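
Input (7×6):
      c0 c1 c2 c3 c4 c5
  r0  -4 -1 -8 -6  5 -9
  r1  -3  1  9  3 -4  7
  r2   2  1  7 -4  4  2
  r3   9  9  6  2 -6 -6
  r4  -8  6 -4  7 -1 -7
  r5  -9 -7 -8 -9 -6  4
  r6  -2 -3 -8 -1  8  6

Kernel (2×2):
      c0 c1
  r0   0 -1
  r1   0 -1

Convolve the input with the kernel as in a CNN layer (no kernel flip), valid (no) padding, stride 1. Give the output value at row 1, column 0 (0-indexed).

The receptive field on the input at this output position is [-3 1 / 2 1]. Elementwise product with the kernel and sum: 1·-1 + 1·-1.

-2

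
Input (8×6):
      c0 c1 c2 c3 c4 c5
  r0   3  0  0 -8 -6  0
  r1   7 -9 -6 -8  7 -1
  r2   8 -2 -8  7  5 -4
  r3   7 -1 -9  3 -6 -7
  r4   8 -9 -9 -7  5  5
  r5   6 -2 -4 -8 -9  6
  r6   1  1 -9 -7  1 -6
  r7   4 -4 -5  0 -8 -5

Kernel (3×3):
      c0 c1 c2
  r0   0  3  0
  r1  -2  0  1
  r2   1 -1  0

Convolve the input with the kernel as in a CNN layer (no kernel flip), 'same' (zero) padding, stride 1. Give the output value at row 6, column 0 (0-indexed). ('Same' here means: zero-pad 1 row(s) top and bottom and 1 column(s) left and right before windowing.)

15

The receptive field on the zero-padded input at this output position is [0 6 -2 / 0 1 1 / 0 4 -4]. Elementwise product with the kernel and sum: 6·3 + 0·-2 + 1·1 + 0·1 + 4·-1.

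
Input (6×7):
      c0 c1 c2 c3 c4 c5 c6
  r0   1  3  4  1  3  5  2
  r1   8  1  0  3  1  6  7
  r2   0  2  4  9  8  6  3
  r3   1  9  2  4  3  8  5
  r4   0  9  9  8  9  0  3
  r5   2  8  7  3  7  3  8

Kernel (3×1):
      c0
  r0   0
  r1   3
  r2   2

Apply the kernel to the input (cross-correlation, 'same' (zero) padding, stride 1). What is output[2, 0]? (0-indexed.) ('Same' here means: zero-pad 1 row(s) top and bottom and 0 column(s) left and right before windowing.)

2

The receptive field on the zero-padded input at this output position is [8 / 0 / 1]. Elementwise product with the kernel and sum: 0·3 + 1·2.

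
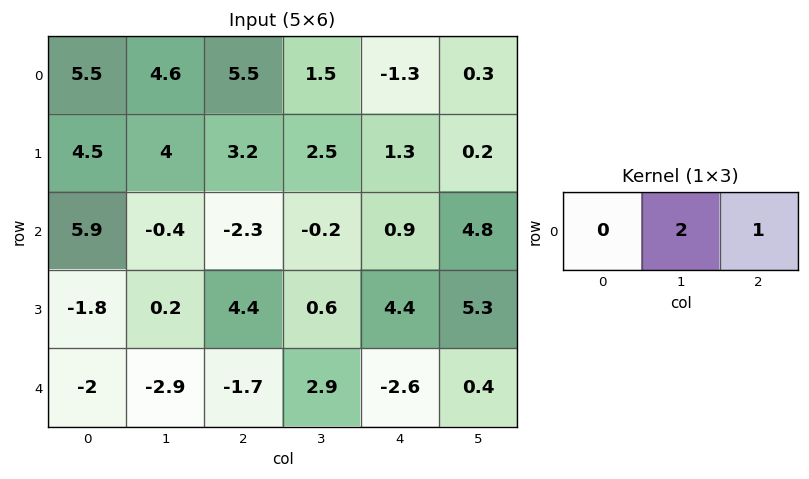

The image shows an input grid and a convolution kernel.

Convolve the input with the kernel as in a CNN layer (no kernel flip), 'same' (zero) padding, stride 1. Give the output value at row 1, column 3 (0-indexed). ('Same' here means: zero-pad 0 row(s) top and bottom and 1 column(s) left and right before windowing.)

6.3

The receptive field on the zero-padded input at this output position is [3.2 2.5 1.3]. Elementwise product with the kernel and sum: 2.5·2 + 1.3·1.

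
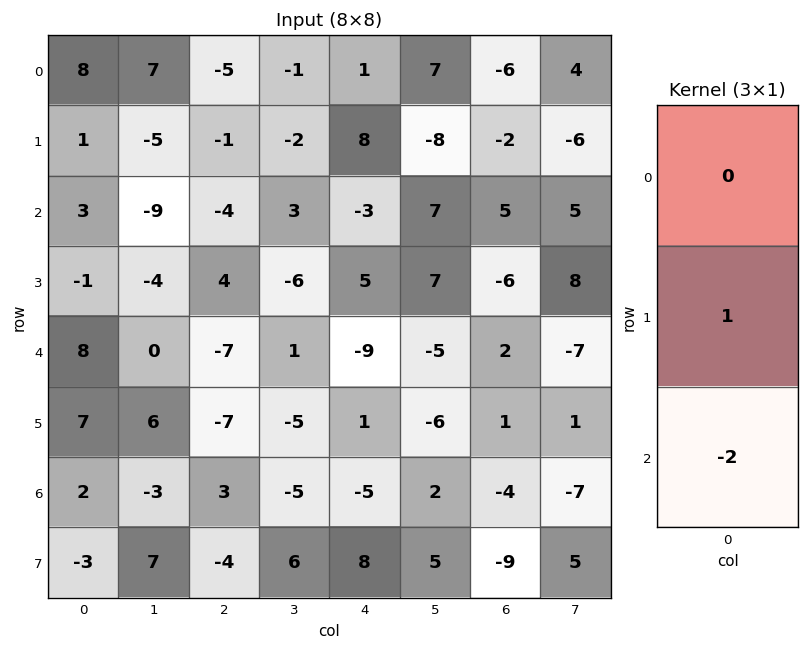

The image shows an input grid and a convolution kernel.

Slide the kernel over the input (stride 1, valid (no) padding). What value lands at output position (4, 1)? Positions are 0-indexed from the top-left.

The receptive field on the input at this output position is [0 / 6 / -3]. Elementwise product with the kernel and sum: 6·1 + -3·-2.

12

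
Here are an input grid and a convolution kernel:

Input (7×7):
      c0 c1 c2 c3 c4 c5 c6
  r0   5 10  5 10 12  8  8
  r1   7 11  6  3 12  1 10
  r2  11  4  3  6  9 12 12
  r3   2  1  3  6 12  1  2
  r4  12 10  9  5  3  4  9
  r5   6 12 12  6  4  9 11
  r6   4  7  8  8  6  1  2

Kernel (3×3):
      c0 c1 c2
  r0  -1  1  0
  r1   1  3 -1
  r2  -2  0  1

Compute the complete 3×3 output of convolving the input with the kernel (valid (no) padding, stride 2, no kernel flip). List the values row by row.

Output[0,0]: The receptive field on the input at this output position is [5 10 5 / 7 11 6 / 11 4 3]. Elementwise product with the kernel and sum: 5·-1 + 10·1 + 7·1 + 11·3 + 6·-1 + 11·-2 + 3·1.
Output[0,1]: The receptive field on the input at this output position is [5 10 12 / 6 3 12 / 3 6 9]. Elementwise product with the kernel and sum: 5·-1 + 10·1 + 6·1 + 3·3 + 12·-1 + 3·-2 + 9·1.

20 11 -5
-20 -3 19
28 12 11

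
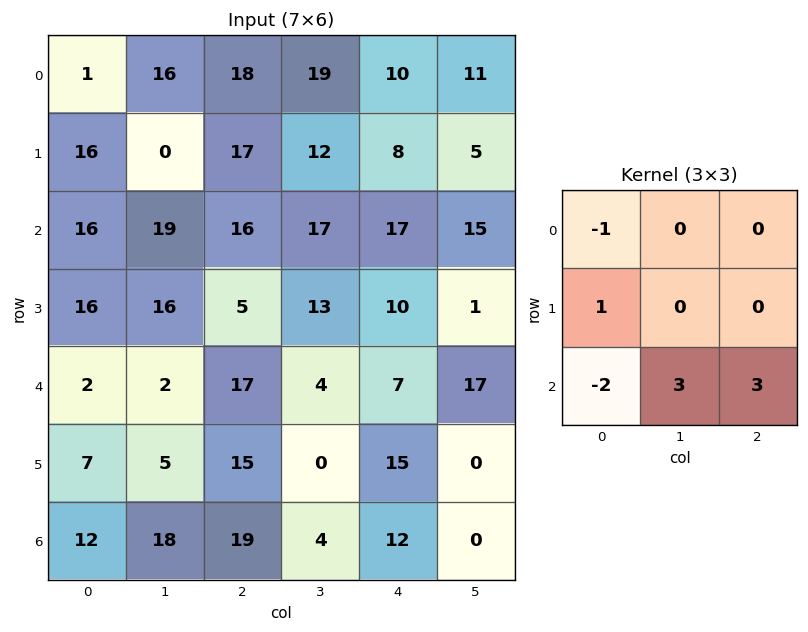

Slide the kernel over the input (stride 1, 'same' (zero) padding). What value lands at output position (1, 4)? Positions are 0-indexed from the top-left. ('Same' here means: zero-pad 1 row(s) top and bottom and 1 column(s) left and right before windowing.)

The receptive field on the zero-padded input at this output position is [19 10 11 / 12 8 5 / 17 17 15]. Elementwise product with the kernel and sum: 19·-1 + 12·1 + 17·-2 + 17·3 + 15·3.

55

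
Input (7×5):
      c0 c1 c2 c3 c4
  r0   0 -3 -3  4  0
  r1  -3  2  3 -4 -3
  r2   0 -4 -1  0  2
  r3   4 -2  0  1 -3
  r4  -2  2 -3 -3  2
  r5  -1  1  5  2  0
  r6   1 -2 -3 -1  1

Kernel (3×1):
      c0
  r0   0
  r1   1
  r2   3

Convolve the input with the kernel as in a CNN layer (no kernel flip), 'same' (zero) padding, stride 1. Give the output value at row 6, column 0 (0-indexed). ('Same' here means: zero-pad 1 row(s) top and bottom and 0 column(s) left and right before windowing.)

1

The receptive field on the zero-padded input at this output position is [-1 / 1 / 0]. Elementwise product with the kernel and sum: 1·1 + 0·3.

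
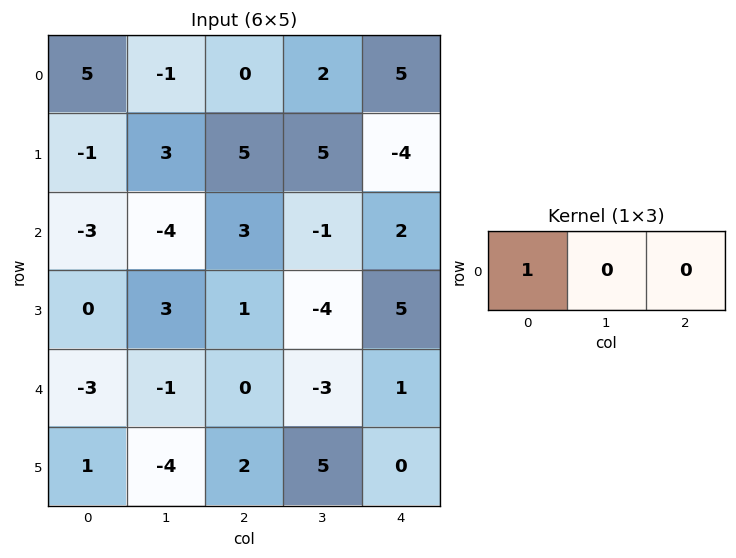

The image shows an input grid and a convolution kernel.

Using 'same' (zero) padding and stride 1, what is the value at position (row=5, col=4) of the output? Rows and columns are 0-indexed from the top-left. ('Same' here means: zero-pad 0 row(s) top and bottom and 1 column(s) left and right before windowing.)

The receptive field on the zero-padded input at this output position is [5 0 0]. Elementwise product with the kernel and sum: 5·1.

5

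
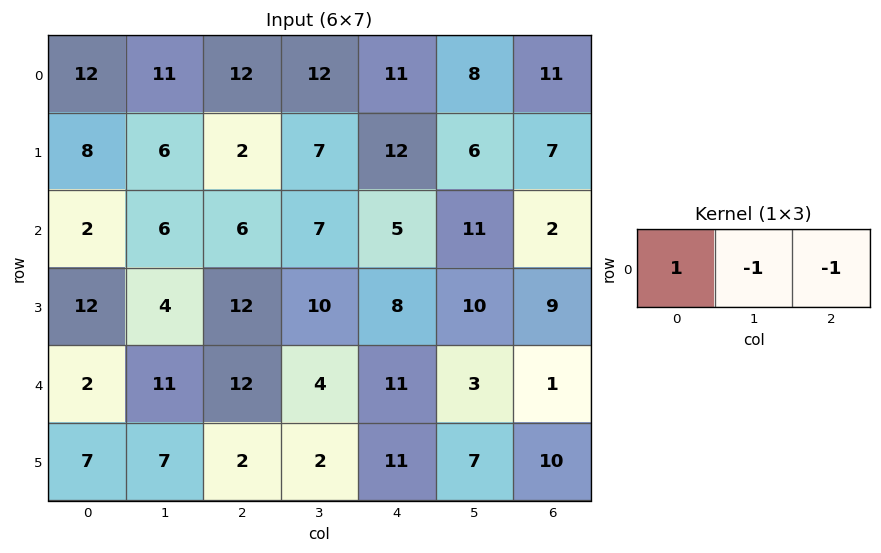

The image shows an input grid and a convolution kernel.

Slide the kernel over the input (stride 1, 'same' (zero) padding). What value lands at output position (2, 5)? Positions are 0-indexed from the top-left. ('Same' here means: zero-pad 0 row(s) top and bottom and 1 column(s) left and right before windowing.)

The receptive field on the zero-padded input at this output position is [5 11 2]. Elementwise product with the kernel and sum: 5·1 + 11·-1 + 2·-1.

-8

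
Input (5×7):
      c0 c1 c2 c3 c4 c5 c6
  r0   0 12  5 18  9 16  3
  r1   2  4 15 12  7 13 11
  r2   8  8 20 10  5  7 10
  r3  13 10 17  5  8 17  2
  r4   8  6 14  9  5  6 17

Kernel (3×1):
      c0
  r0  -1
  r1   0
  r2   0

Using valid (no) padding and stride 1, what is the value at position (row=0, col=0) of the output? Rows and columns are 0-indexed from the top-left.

The receptive field on the input at this output position is [0 / 2 / 8]. Elementwise product with the kernel and sum: 0·-1.

0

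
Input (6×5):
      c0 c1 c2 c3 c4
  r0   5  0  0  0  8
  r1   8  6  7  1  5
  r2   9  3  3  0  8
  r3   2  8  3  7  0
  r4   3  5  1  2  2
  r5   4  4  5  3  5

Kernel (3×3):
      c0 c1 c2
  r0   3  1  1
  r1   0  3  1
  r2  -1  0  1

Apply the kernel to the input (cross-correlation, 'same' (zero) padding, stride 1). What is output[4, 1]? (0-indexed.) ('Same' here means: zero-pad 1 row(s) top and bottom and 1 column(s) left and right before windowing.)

The receptive field on the zero-padded input at this output position is [2 8 3 / 3 5 1 / 4 4 5]. Elementwise product with the kernel and sum: 2·3 + 8·1 + 3·1 + 5·3 + 1·1 + 4·-1 + 5·1.

34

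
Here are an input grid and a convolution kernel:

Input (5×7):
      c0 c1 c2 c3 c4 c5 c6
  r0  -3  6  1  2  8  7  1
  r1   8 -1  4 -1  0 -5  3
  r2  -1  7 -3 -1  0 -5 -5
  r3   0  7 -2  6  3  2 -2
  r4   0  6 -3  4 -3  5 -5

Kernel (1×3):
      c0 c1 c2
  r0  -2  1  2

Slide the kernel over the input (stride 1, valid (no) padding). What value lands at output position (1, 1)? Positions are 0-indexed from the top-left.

4

The receptive field on the input at this output position is [-1 4 -1]. Elementwise product with the kernel and sum: -1·-2 + 4·1 + -1·2.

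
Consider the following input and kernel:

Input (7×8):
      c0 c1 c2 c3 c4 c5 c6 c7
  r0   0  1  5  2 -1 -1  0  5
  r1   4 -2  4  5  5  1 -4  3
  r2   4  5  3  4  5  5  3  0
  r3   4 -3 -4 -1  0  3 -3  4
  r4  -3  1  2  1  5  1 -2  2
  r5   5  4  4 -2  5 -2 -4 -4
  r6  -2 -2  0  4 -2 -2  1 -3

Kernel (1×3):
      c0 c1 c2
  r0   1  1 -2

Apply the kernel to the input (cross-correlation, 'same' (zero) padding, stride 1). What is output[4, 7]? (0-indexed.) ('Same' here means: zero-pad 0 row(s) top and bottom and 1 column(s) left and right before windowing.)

The receptive field on the zero-padded input at this output position is [-2 2 0]. Elementwise product with the kernel and sum: -2·1 + 2·1 + 0·-2.

0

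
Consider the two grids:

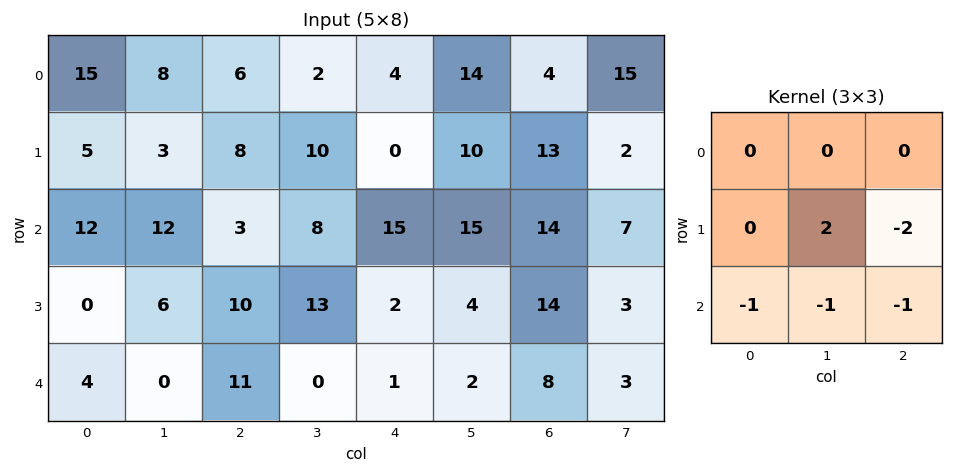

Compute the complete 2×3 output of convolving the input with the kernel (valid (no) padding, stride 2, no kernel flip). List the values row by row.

-37 -6 -50
-23 10 -31

Output[0,0]: The receptive field on the input at this output position is [15 8 6 / 5 3 8 / 12 12 3]. Elementwise product with the kernel and sum: 3·2 + 8·-2 + 12·-1 + 12·-1 + 3·-1.
Output[0,1]: The receptive field on the input at this output position is [6 2 4 / 8 10 0 / 3 8 15]. Elementwise product with the kernel and sum: 10·2 + 0·-2 + 3·-1 + 8·-1 + 15·-1.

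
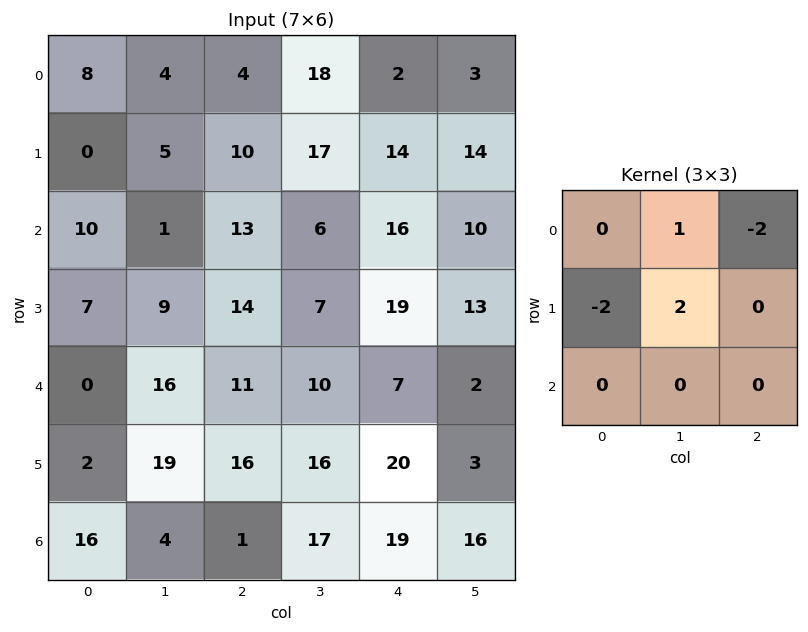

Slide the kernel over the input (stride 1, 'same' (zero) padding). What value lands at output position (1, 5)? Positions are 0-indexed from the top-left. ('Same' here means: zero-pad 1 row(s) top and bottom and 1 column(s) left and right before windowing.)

3

The receptive field on the zero-padded input at this output position is [2 3 0 / 14 14 0 / 16 10 0]. Elementwise product with the kernel and sum: 3·1 + 0·-2 + 14·-2 + 14·2.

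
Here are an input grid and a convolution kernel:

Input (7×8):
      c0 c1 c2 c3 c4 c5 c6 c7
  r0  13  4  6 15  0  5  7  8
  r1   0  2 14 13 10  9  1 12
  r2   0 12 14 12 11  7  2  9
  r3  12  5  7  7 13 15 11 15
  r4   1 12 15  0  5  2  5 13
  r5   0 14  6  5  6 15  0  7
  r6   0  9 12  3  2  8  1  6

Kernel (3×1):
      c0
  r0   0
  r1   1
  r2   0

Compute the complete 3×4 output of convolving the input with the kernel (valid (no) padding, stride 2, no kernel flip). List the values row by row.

0 14 10 1
12 7 13 11
0 6 6 0

Output[0,0]: The receptive field on the input at this output position is [13 / 0 / 0]. Elementwise product with the kernel and sum: 0·1.
Output[0,1]: The receptive field on the input at this output position is [6 / 14 / 14]. Elementwise product with the kernel and sum: 14·1.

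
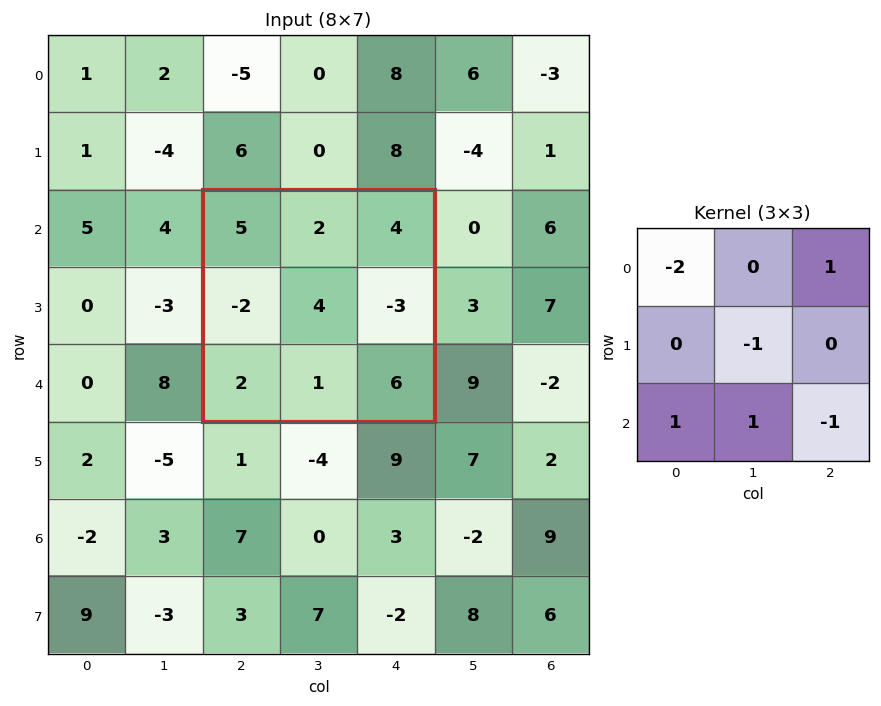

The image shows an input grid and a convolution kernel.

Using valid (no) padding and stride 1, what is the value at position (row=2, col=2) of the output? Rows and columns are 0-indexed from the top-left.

The receptive field on the input at this output position is [5 2 4 / -2 4 -3 / 2 1 6]. Elementwise product with the kernel and sum: 5·-2 + 4·1 + 4·-1 + 2·1 + 1·1 + 6·-1.

-13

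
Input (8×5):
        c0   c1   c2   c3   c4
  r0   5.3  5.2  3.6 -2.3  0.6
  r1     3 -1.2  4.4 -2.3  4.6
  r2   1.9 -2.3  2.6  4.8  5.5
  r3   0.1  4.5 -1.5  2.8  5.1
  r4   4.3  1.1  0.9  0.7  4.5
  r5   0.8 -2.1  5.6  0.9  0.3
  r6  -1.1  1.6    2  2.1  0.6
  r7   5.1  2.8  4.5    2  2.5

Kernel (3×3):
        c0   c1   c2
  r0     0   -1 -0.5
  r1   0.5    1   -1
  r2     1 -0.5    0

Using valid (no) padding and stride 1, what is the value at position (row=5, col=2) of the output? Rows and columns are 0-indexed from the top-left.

The receptive field on the input at this output position is [5.6 0.9 0.3 / 2 2.1 0.6 / 4.5 2 2.5]. Elementwise product with the kernel and sum: 0.9·-1 + 0.3·-0.5 + 2·0.5 + 2.1·1 + 0.6·-1 + 4.5·1 + 2·-0.5.

4.95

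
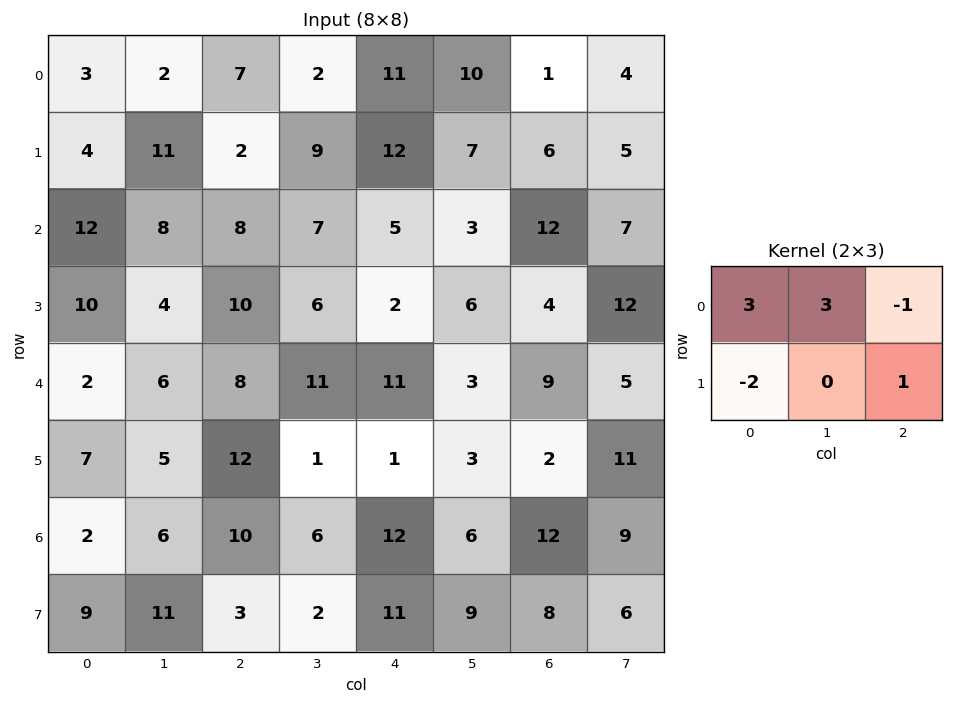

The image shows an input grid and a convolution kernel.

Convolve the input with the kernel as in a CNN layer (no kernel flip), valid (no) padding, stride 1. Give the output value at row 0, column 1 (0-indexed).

The receptive field on the input at this output position is [2 7 2 / 11 2 9]. Elementwise product with the kernel and sum: 2·3 + 7·3 + 2·-1 + 11·-2 + 9·1.

12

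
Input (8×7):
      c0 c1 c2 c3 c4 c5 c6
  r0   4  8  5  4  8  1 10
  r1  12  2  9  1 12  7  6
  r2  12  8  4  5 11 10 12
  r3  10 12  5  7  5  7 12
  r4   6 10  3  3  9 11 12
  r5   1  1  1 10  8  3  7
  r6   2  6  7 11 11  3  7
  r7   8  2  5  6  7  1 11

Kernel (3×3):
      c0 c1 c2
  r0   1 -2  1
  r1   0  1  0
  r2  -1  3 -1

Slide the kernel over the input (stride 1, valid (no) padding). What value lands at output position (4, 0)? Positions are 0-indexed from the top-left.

The receptive field on the input at this output position is [6 10 3 / 1 1 1 / 2 6 7]. Elementwise product with the kernel and sum: 6·1 + 10·-2 + 3·1 + 1·1 + 2·-1 + 6·3 + 7·-1.

-1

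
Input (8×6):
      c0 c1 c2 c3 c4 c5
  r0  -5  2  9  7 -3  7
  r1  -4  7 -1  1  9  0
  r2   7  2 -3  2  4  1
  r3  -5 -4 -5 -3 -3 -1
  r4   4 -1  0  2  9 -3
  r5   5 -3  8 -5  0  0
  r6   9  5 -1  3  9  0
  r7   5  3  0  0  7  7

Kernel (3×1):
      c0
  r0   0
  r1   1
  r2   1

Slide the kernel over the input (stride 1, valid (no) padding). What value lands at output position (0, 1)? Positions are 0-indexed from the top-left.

9

The receptive field on the input at this output position is [2 / 7 / 2]. Elementwise product with the kernel and sum: 7·1 + 2·1.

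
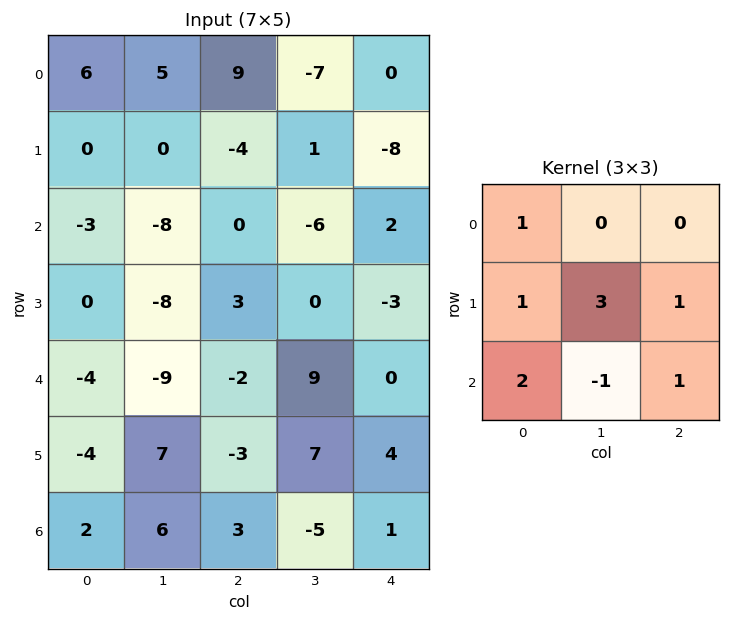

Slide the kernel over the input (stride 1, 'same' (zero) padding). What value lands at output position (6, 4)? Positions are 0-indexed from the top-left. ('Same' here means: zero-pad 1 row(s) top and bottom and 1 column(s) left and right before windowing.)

The receptive field on the zero-padded input at this output position is [7 4 0 / -5 1 0 / 0 0 0]. Elementwise product with the kernel and sum: 7·1 + -5·1 + 1·3 + 0·1 + 0·2 + 0·-1 + 0·1.

5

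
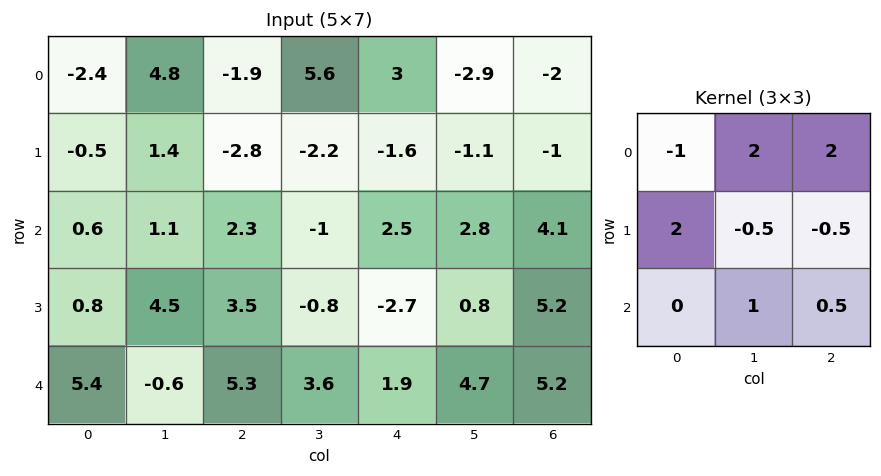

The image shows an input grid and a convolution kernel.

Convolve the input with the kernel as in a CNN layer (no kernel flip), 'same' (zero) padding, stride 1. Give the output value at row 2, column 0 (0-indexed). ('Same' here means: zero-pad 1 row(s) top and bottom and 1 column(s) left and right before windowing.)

The receptive field on the zero-padded input at this output position is [0 -0.5 1.4 / 0 0.6 1.1 / 0 0.8 4.5]. Elementwise product with the kernel and sum: 0·-1 + -0.5·2 + 1.4·2 + 0·2 + 0.6·-0.5 + 1.1·-0.5 + 0.8·1 + 4.5·0.5.

4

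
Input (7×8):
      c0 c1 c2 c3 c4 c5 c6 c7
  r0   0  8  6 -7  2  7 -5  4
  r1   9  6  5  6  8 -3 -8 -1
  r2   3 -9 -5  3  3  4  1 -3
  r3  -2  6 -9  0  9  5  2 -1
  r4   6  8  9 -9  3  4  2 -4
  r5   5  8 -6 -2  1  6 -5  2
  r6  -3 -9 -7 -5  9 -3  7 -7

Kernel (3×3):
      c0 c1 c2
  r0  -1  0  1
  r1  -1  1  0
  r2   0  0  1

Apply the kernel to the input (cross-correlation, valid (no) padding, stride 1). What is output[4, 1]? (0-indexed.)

The receptive field on the input at this output position is [8 9 -9 / 8 -6 -2 / -9 -7 -5]. Elementwise product with the kernel and sum: 8·-1 + -9·1 + 8·-1 + -6·1 + -5·1.

-36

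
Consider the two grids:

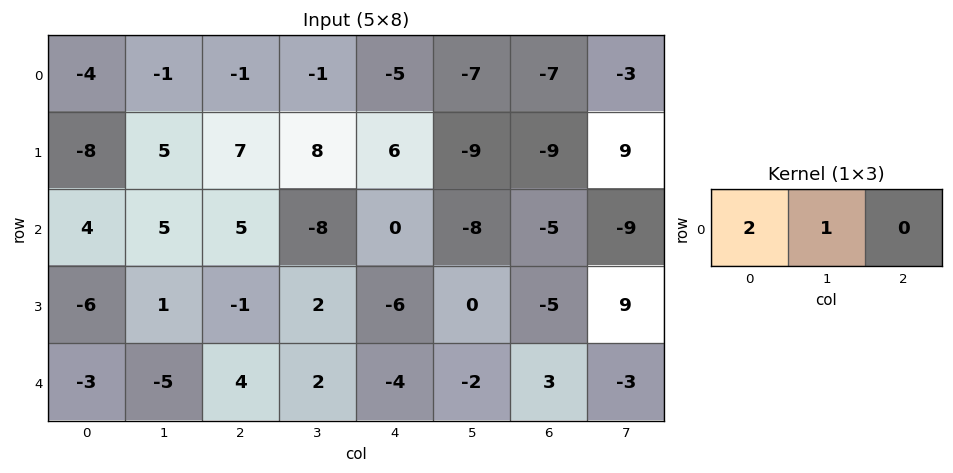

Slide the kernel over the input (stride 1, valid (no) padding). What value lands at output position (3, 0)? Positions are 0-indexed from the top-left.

The receptive field on the input at this output position is [-6 1 -1]. Elementwise product with the kernel and sum: -6·2 + 1·1.

-11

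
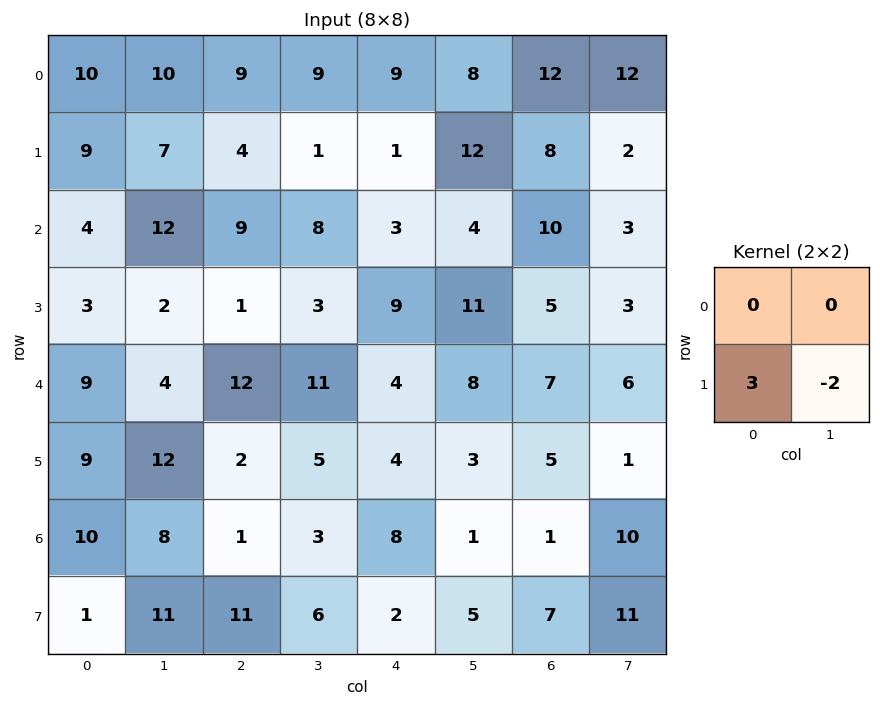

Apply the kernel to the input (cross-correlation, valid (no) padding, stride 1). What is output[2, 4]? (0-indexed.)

The receptive field on the input at this output position is [3 4 / 9 11]. Elementwise product with the kernel and sum: 9·3 + 11·-2.

5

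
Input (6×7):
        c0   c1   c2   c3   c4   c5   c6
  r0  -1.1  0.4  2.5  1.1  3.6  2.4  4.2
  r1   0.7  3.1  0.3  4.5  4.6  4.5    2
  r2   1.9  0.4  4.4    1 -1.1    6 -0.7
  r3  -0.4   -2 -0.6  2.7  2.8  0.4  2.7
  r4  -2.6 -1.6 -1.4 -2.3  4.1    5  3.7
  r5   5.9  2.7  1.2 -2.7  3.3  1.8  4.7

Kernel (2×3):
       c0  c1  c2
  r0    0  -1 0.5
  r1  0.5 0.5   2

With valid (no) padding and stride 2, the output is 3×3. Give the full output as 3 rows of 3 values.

3.35 12.3 8.25
-0.6 5.1 0.65
7.6 10.2 8.8

Output[0,0]: The receptive field on the input at this output position is [-1.1 0.4 2.5 / 0.7 3.1 0.3]. Elementwise product with the kernel and sum: 0.4·-1 + 2.5·0.5 + 0.7·0.5 + 3.1·0.5 + 0.3·2.
Output[0,1]: The receptive field on the input at this output position is [2.5 1.1 3.6 / 0.3 4.5 4.6]. Elementwise product with the kernel and sum: 1.1·-1 + 3.6·0.5 + 0.3·0.5 + 4.5·0.5 + 4.6·2.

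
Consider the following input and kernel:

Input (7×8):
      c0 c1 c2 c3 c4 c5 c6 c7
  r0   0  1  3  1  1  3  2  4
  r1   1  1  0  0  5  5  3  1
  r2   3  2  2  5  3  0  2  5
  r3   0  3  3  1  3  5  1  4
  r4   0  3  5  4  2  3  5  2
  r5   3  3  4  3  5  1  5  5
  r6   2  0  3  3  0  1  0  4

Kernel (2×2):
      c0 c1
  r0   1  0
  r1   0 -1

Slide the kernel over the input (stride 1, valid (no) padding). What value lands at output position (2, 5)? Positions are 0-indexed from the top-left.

The receptive field on the input at this output position is [0 2 / 5 1]. Elementwise product with the kernel and sum: 0·1 + 1·-1.

-1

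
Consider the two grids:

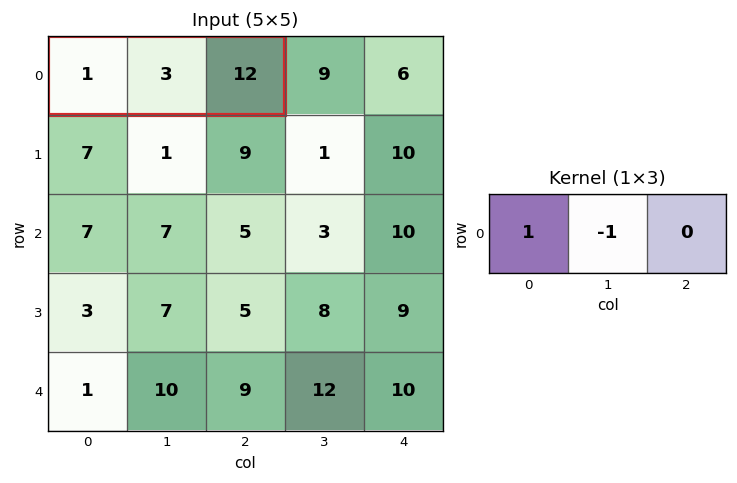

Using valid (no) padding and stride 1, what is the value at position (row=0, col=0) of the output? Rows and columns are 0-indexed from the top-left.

The receptive field on the input at this output position is [1 3 12]. Elementwise product with the kernel and sum: 1·1 + 3·-1.

-2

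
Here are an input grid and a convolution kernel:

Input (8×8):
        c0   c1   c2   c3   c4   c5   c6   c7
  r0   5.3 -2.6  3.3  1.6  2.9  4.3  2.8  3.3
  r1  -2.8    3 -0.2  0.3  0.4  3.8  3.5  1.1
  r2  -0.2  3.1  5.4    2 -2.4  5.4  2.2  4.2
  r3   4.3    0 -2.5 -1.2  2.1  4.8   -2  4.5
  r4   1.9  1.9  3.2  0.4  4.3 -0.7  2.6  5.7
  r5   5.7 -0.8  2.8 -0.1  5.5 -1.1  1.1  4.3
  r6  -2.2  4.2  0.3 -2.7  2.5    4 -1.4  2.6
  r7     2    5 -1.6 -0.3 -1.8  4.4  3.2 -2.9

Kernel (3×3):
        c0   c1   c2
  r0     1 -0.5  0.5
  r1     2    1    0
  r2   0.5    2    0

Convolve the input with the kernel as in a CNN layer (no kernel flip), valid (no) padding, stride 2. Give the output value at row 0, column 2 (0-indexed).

The receptive field on the input at this output position is [2.9 4.3 2.8 / 0.4 3.8 3.5 / -2.4 5.4 2.2]. Elementwise product with the kernel and sum: 2.9·1 + 4.3·-0.5 + 2.8·0.5 + 0.4·2 + 3.8·1 + -2.4·0.5 + 5.4·2.

16.35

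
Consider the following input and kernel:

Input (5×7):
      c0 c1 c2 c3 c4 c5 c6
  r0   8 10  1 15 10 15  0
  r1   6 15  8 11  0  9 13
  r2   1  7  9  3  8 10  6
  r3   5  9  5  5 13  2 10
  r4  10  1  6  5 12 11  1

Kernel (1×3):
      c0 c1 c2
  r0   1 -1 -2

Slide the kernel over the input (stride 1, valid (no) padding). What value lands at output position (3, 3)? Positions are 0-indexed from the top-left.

The receptive field on the input at this output position is [5 13 2]. Elementwise product with the kernel and sum: 5·1 + 13·-1 + 2·-2.

-12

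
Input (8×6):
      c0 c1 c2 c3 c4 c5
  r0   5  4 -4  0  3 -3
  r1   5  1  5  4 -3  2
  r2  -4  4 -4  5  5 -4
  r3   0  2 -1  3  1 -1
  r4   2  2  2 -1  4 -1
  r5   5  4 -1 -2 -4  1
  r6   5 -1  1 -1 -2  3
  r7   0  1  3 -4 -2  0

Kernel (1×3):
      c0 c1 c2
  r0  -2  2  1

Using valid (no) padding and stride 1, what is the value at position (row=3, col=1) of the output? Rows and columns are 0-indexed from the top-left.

The receptive field on the input at this output position is [2 -1 3]. Elementwise product with the kernel and sum: 2·-2 + -1·2 + 3·1.

-3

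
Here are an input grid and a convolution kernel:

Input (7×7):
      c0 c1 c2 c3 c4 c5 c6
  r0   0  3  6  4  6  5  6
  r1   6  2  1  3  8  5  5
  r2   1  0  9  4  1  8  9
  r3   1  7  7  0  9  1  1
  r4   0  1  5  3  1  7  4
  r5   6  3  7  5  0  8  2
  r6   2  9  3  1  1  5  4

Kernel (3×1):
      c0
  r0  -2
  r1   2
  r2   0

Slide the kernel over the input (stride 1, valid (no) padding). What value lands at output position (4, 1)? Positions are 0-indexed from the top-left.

The receptive field on the input at this output position is [1 / 3 / 9]. Elementwise product with the kernel and sum: 1·-2 + 3·2.

4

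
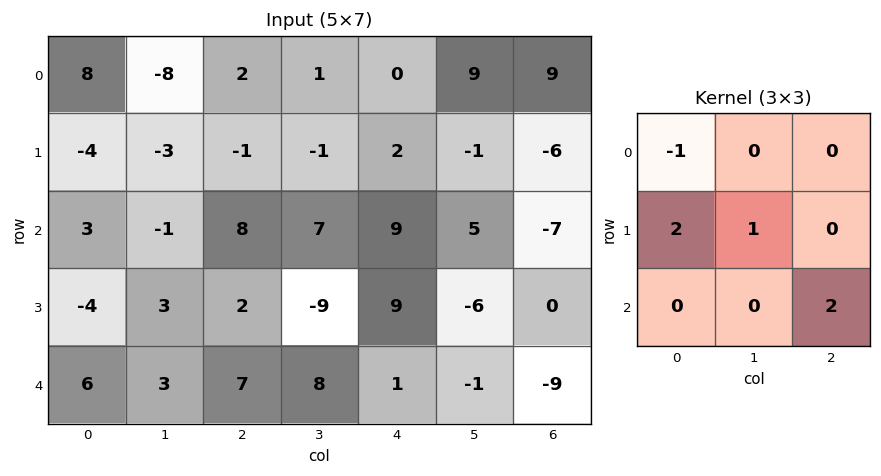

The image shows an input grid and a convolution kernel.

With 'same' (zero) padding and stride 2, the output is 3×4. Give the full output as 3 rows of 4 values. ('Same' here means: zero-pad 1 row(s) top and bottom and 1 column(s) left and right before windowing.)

Output[0,0]: The receptive field on the zero-padded input at this output position is [0 0 0 / 0 8 -8 / 0 -4 -3]. Elementwise product with the kernel and sum: 0·-1 + 0·2 + 8·1 + -3·2.
Output[0,1]: The receptive field on the zero-padded input at this output position is [0 0 0 / -8 2 1 / -3 -1 -1]. Elementwise product with the kernel and sum: 0·-1 + -8·2 + 2·1 + -1·2.

2 -16 0 27
9 -9 12 4
6 10 26 -5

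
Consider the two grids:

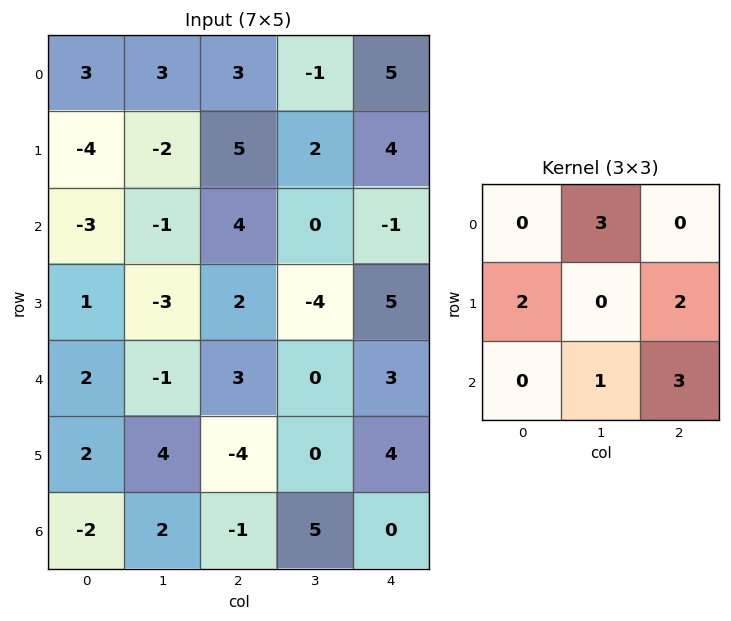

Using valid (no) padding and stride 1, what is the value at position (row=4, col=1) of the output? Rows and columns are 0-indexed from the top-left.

The receptive field on the input at this output position is [-1 3 0 / 4 -4 0 / 2 -1 5]. Elementwise product with the kernel and sum: 3·3 + 4·2 + 0·2 + -1·1 + 5·3.

31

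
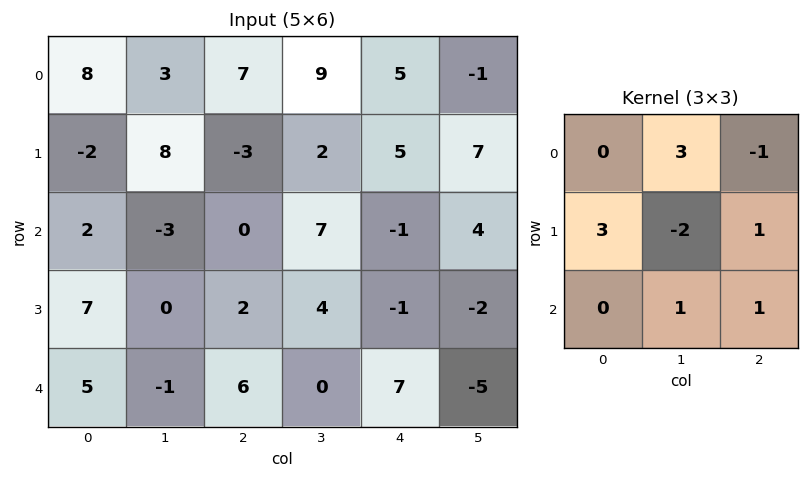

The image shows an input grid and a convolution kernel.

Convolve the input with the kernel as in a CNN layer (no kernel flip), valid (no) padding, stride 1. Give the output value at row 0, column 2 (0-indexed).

The receptive field on the input at this output position is [7 9 5 / -3 2 5 / 0 7 -1]. Elementwise product with the kernel and sum: 9·3 + 5·-1 + -3·3 + 2·-2 + 5·1 + 7·1 + -1·1.

20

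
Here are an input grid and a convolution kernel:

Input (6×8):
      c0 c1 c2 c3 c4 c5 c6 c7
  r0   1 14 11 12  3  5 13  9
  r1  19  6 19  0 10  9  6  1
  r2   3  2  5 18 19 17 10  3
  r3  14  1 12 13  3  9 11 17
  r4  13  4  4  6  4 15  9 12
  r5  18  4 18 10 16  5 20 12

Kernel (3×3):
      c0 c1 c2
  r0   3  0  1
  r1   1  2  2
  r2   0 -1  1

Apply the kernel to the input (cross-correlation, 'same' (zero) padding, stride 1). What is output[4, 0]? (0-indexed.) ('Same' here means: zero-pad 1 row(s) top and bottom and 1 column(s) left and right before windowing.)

The receptive field on the zero-padded input at this output position is [0 14 1 / 0 13 4 / 0 18 4]. Elementwise product with the kernel and sum: 0·3 + 1·1 + 0·1 + 13·2 + 4·2 + 18·-1 + 4·1.

21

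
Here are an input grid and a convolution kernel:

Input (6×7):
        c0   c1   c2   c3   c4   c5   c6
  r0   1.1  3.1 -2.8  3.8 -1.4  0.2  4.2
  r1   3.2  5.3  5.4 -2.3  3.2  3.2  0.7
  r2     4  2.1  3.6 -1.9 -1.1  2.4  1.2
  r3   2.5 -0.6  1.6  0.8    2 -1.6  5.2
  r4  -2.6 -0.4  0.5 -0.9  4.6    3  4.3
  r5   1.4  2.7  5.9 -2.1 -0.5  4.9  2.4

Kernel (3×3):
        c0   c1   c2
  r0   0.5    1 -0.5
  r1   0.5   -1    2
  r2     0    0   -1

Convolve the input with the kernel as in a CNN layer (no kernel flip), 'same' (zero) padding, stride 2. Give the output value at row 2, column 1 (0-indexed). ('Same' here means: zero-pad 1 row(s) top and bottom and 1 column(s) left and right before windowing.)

0.5

The receptive field on the zero-padded input at this output position is [-0.6 1.6 0.8 / -0.4 0.5 -0.9 / 2.7 5.9 -2.1]. Elementwise product with the kernel and sum: -0.6·0.5 + 1.6·1 + 0.8·-0.5 + -0.4·0.5 + 0.5·-1 + -0.9·2 + -2.1·-1.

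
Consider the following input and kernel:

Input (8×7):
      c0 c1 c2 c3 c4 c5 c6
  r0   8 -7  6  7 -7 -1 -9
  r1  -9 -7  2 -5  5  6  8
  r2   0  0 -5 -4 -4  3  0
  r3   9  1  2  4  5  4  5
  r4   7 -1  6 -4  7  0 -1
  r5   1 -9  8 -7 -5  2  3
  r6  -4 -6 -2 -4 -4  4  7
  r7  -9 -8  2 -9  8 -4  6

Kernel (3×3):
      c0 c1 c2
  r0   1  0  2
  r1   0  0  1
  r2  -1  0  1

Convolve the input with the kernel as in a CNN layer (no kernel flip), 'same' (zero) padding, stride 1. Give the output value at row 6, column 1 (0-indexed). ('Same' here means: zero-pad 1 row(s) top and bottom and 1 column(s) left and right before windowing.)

26

The receptive field on the zero-padded input at this output position is [1 -9 8 / -4 -6 -2 / -9 -8 2]. Elementwise product with the kernel and sum: 1·1 + 8·2 + -2·1 + -9·-1 + 2·1.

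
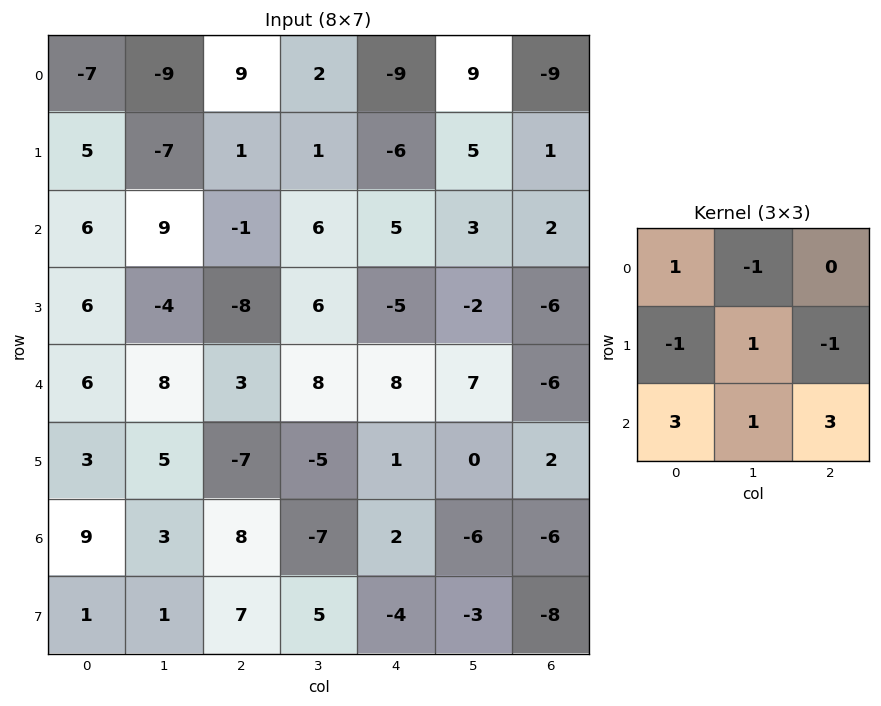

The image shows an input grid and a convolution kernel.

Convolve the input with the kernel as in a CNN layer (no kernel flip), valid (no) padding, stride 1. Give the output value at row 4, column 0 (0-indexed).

The receptive field on the input at this output position is [6 8 3 / 3 5 -7 / 9 3 8]. Elementwise product with the kernel and sum: 6·1 + 8·-1 + 3·-1 + 5·1 + -7·-1 + 9·3 + 3·1 + 8·3.

61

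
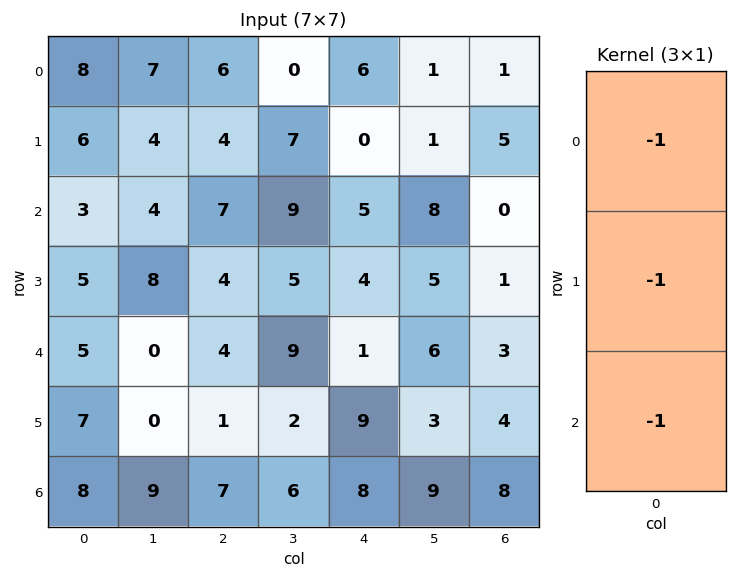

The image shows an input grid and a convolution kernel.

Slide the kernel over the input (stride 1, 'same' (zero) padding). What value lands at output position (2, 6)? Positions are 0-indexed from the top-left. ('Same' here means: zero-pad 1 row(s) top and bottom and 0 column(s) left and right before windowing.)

-6

The receptive field on the zero-padded input at this output position is [5 / 0 / 1]. Elementwise product with the kernel and sum: 5·-1 + 0·-1 + 1·-1.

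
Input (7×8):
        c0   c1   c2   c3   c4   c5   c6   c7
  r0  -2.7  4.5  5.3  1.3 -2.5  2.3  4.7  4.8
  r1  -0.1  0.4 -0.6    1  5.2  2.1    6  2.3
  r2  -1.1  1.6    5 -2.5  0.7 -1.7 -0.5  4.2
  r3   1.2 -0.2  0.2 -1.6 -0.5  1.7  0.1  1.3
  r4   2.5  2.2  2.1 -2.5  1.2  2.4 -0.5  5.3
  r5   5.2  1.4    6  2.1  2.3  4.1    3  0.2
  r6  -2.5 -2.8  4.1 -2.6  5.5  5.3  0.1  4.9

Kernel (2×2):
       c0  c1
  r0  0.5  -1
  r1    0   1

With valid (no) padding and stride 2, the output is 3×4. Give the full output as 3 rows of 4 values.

-5.45 2.35 -1.45 -0.15
-2.35 3.4 3.75 -3.15
0.45 5.65 2.3 -5.35

Output[0,0]: The receptive field on the input at this output position is [-2.7 4.5 / -0.1 0.4]. Elementwise product with the kernel and sum: -2.7·0.5 + 4.5·-1 + 0.4·1.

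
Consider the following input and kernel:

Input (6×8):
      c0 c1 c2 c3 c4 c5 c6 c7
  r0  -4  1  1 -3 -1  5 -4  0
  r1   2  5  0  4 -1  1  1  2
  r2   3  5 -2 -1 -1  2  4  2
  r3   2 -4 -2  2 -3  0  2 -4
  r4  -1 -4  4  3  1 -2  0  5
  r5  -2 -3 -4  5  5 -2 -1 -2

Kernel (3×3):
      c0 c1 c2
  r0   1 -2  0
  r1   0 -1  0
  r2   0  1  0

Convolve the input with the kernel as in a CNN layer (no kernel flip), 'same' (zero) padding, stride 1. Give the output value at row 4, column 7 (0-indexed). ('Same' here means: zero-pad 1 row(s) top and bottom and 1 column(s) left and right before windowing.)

3

The receptive field on the zero-padded input at this output position is [2 -4 0 / 0 5 0 / -1 -2 0]. Elementwise product with the kernel and sum: 2·1 + -4·-2 + 5·-1 + -2·1.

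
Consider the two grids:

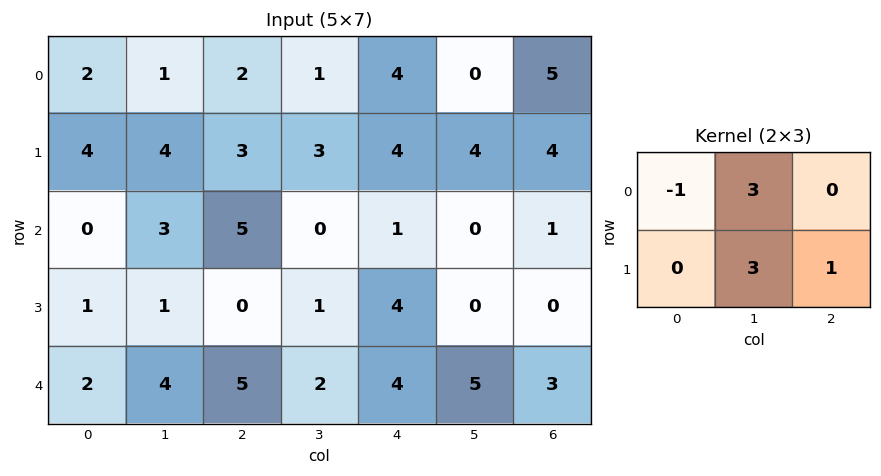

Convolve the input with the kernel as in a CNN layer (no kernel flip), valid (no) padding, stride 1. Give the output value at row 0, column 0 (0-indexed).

The receptive field on the input at this output position is [2 1 2 / 4 4 3]. Elementwise product with the kernel and sum: 2·-1 + 1·3 + 4·3 + 3·1.

16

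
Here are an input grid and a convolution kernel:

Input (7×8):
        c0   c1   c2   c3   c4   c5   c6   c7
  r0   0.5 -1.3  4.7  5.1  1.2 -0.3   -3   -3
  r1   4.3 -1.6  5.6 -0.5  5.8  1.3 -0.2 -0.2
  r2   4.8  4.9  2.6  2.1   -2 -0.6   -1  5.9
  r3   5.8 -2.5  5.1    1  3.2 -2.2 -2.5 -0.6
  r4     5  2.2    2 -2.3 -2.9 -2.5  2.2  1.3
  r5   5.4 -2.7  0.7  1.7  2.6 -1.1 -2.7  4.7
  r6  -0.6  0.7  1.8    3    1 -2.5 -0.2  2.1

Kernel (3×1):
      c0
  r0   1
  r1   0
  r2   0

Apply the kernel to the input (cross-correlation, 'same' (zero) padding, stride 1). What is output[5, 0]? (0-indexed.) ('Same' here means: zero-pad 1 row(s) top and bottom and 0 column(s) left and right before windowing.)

5

The receptive field on the zero-padded input at this output position is [5 / 5.4 / -0.6]. Elementwise product with the kernel and sum: 5·1.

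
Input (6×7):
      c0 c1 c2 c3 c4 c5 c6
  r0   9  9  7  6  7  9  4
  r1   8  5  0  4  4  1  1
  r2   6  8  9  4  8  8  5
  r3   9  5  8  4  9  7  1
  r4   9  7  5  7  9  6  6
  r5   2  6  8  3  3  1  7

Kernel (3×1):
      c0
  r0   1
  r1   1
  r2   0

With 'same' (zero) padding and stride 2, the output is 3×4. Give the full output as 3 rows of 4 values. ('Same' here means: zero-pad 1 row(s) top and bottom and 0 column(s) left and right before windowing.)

Output[0,0]: The receptive field on the zero-padded input at this output position is [0 / 9 / 8]. Elementwise product with the kernel and sum: 0·1 + 9·1.

9 7 7 4
14 9 12 6
18 13 18 7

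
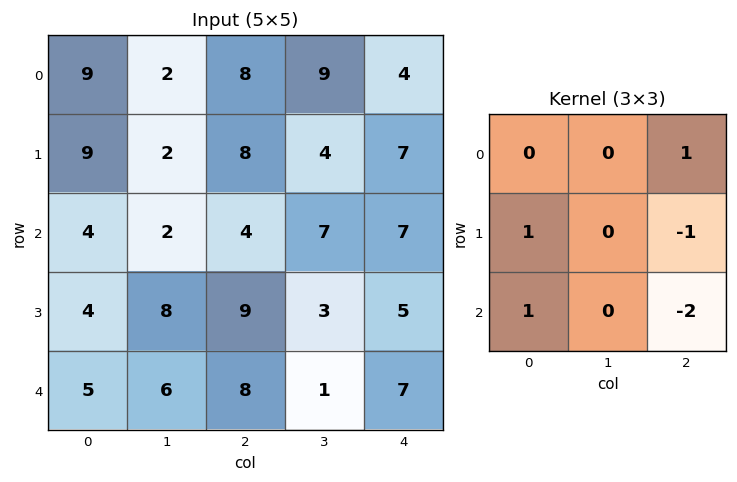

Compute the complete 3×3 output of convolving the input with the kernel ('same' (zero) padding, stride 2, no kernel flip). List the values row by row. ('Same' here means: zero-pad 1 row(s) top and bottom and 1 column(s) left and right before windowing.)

Output[0,0]: The receptive field on the zero-padded input at this output position is [0 0 0 / 0 9 2 / 0 9 2]. Elementwise product with the kernel and sum: 0·1 + 0·1 + 2·-1 + 0·1 + 2·-2.
Output[0,1]: The receptive field on the zero-padded input at this output position is [0 0 0 / 2 8 9 / 2 8 4]. Elementwise product with the kernel and sum: 0·1 + 2·1 + 9·-1 + 2·1 + 4·-2.

-6 -13 13
-16 1 10
2 8 1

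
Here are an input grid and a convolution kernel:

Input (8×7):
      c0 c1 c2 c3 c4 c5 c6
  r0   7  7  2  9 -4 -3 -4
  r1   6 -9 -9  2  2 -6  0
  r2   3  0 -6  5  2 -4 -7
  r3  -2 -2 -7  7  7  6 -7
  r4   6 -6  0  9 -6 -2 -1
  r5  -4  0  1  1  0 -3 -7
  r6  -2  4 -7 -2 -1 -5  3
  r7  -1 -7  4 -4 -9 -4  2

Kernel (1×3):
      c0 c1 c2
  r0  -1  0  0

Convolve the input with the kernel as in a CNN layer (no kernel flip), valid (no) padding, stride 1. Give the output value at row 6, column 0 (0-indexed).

The receptive field on the input at this output position is [-2 4 -7]. Elementwise product with the kernel and sum: -2·-1.

2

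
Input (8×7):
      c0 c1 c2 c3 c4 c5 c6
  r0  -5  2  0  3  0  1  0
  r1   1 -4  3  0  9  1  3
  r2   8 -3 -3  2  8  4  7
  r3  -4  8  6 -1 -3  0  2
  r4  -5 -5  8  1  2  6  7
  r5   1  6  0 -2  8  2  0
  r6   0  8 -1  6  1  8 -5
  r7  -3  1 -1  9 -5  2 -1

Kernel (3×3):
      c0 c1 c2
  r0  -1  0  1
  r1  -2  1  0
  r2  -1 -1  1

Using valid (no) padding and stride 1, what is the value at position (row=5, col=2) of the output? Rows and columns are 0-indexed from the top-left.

3

The receptive field on the input at this output position is [0 -2 8 / -1 6 1 / -1 9 -5]. Elementwise product with the kernel and sum: 0·-1 + 8·1 + -1·-2 + 6·1 + -1·-1 + 9·-1 + -5·1.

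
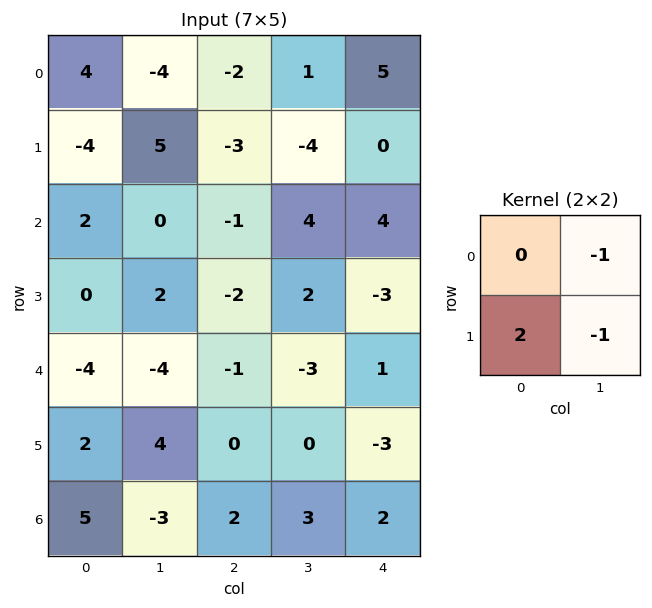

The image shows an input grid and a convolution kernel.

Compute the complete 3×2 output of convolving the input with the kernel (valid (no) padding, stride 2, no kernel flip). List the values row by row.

-9 -3
-2 -10
4 3

Output[0,0]: The receptive field on the input at this output position is [4 -4 / -4 5]. Elementwise product with the kernel and sum: -4·-1 + -4·2 + 5·-1.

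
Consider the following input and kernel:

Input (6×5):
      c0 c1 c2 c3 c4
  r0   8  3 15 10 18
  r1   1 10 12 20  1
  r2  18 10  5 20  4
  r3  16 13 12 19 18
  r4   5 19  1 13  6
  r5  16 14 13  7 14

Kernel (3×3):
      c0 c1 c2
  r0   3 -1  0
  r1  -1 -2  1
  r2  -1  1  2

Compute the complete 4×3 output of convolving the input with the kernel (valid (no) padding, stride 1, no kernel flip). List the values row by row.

Output[0,0]: The receptive field on the input at this output position is [8 3 15 / 1 10 12 / 18 10 5]. Elementwise product with the kernel and sum: 8·3 + 3·-1 + 1·-1 + 10·-2 + 12·1 + 18·-1 + 10·1 + 5·2.
Output[0,1]: The receptive field on the input at this output position is [3 15 10 / 10 12 20 / 10 5 20]. Elementwise product with the kernel and sum: 3·3 + 15·-1 + 10·-1 + 12·-2 + 20·1 + 10·-1 + 5·1 + 20·2.

14 15 7
-19 55 18
30 15 -13
17 32 18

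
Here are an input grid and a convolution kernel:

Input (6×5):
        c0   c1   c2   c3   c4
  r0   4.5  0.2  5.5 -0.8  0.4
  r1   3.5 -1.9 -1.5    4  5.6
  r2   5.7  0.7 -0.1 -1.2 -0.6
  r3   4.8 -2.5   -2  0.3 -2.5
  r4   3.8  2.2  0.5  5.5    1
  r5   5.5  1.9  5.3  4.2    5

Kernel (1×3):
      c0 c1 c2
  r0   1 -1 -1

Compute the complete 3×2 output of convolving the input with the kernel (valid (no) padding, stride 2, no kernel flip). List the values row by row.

-1.2 5.9
5.1 1.7
1.1 -6

Output[0,0]: The receptive field on the input at this output position is [4.5 0.2 5.5]. Elementwise product with the kernel and sum: 4.5·1 + 0.2·-1 + 5.5·-1.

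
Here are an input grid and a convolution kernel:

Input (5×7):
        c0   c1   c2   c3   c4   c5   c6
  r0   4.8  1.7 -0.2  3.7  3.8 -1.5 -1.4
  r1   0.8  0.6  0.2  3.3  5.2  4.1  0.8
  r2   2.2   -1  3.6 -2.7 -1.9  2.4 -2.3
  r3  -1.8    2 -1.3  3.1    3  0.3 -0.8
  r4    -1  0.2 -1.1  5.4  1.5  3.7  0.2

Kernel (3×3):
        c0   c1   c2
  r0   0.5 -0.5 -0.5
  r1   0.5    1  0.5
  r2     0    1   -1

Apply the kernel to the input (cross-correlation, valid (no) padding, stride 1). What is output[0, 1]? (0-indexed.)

The receptive field on the input at this output position is [1.7 -0.2 3.7 / 0.6 0.2 3.3 / -1 3.6 -2.7]. Elementwise product with the kernel and sum: 1.7·0.5 + -0.2·-0.5 + 3.7·-0.5 + 0.6·0.5 + 0.2·1 + 3.3·0.5 + 3.6·1 + -2.7·-1.

7.55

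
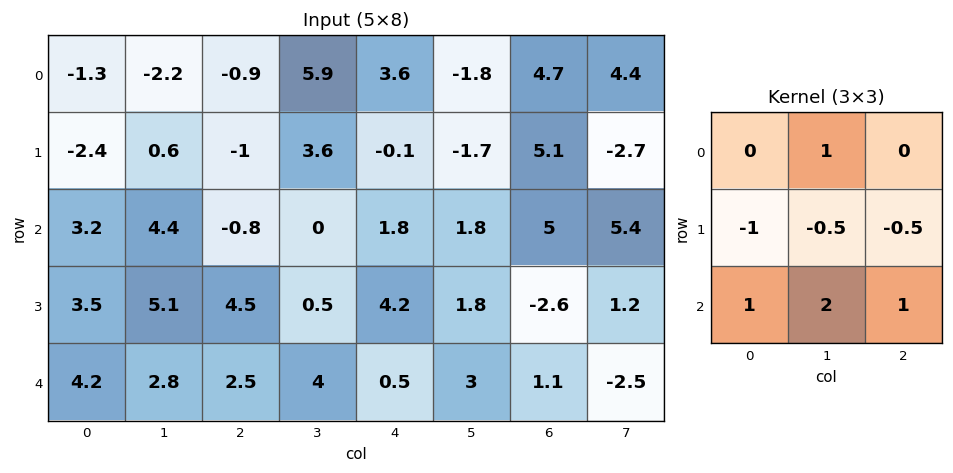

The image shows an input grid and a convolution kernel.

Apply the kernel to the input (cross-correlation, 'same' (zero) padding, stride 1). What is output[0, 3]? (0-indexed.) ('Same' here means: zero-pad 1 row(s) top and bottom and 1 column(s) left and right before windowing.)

2.25

The receptive field on the zero-padded input at this output position is [0 0 0 / -0.9 5.9 3.6 / -1 3.6 -0.1]. Elementwise product with the kernel and sum: 0·1 + -0.9·-1 + 5.9·-0.5 + 3.6·-0.5 + -1·1 + 3.6·2 + -0.1·1.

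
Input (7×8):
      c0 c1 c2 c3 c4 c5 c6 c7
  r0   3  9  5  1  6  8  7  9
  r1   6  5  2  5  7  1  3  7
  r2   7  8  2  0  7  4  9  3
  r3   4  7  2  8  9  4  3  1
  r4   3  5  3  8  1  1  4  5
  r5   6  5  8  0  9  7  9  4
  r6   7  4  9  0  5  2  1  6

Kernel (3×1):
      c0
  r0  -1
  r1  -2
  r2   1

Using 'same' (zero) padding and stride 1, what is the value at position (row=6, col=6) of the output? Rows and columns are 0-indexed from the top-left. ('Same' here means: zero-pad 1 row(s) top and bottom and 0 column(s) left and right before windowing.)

-11

The receptive field on the zero-padded input at this output position is [9 / 1 / 0]. Elementwise product with the kernel and sum: 9·-1 + 1·-2 + 0·1.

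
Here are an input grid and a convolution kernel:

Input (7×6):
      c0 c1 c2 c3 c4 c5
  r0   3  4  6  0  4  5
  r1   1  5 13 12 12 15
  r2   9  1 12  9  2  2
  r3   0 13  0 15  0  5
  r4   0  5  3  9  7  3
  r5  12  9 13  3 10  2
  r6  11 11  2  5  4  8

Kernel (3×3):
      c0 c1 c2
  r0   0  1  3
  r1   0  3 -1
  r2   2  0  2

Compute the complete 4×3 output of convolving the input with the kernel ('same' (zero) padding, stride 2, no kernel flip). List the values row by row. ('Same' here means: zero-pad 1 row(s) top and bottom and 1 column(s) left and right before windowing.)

Output[0,0]: The receptive field on the zero-padded input at this output position is [0 0 0 / 0 3 4 / 0 1 5]. Elementwise product with the kernel and sum: 0·1 + 0·3 + 3·3 + 4·-1 + 0·2 + 5·2.

15 52 61
68 132 101
52 69 43
61 23 20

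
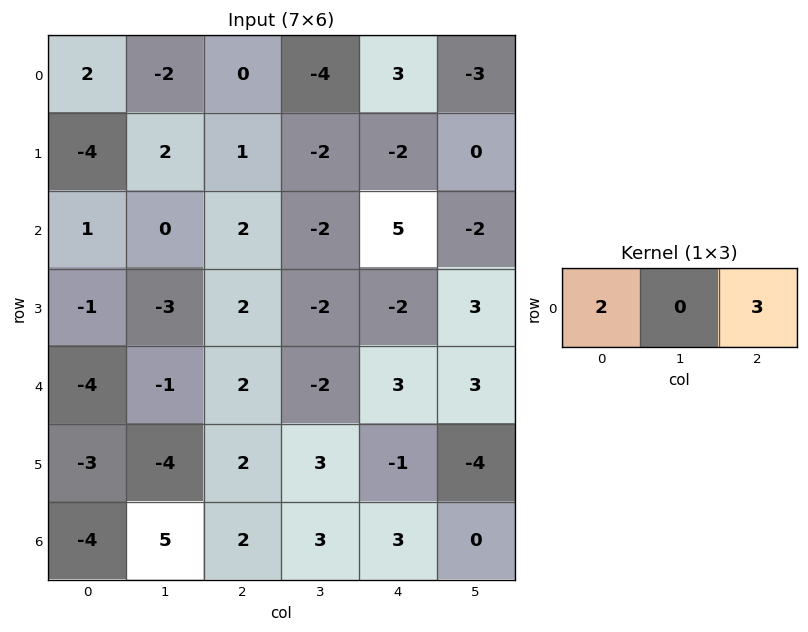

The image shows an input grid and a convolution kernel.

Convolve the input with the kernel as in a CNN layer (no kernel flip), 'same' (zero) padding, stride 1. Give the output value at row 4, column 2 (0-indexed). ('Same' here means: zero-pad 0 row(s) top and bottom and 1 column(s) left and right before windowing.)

The receptive field on the zero-padded input at this output position is [-1 2 -2]. Elementwise product with the kernel and sum: -1·2 + -2·3.

-8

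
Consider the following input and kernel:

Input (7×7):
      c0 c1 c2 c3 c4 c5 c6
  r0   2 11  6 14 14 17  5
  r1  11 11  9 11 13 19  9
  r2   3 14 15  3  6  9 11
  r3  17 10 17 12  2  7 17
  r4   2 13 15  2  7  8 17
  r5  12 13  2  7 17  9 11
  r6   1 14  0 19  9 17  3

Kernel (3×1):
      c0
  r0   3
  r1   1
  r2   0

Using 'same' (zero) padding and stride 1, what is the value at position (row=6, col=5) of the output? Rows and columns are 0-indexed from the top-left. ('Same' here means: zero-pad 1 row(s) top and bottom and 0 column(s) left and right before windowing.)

44

The receptive field on the zero-padded input at this output position is [9 / 17 / 0]. Elementwise product with the kernel and sum: 9·3 + 17·1.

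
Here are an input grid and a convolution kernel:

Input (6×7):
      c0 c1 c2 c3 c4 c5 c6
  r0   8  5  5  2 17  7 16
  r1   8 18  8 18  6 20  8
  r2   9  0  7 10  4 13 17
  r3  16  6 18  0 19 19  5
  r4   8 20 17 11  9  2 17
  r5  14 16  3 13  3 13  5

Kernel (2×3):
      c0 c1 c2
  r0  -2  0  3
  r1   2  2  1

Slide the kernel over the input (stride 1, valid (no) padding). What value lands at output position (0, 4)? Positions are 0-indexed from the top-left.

74

The receptive field on the input at this output position is [17 7 16 / 6 20 8]. Elementwise product with the kernel and sum: 17·-2 + 16·3 + 6·2 + 20·2 + 8·1.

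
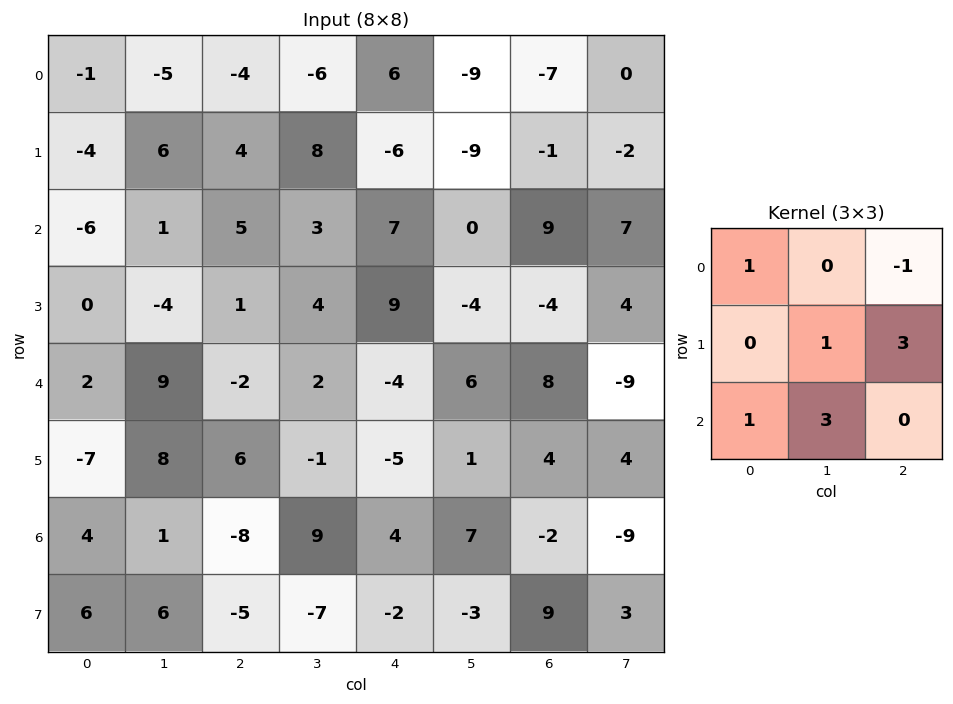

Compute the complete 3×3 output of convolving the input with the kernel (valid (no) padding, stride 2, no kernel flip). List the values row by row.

18 -6 8
17 33 -4
37 5 26

Output[0,0]: The receptive field on the input at this output position is [-1 -5 -4 / -4 6 4 / -6 1 5]. Elementwise product with the kernel and sum: -1·1 + -4·-1 + 6·1 + 4·3 + -6·1 + 1·3.
Output[0,1]: The receptive field on the input at this output position is [-4 -6 6 / 4 8 -6 / 5 3 7]. Elementwise product with the kernel and sum: -4·1 + 6·-1 + 8·1 + -6·3 + 5·1 + 3·3.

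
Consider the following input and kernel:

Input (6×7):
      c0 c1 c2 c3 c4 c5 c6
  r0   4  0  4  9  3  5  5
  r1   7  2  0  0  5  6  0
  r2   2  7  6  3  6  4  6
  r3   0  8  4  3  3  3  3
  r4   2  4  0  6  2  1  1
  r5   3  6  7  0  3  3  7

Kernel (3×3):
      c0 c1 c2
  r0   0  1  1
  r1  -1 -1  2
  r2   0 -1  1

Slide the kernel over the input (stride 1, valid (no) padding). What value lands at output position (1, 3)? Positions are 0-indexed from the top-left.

The receptive field on the input at this output position is [0 5 6 / 3 6 4 / 3 3 3]. Elementwise product with the kernel and sum: 5·1 + 6·1 + 3·-1 + 6·-1 + 4·2 + 3·-1 + 3·1.

10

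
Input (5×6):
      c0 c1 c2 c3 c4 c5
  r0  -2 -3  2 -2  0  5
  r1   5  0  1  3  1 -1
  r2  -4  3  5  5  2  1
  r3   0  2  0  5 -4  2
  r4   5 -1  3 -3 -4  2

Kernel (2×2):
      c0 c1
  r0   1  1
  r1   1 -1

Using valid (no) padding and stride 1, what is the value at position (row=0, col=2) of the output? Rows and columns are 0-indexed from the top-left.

-2

The receptive field on the input at this output position is [2 -2 / 1 3]. Elementwise product with the kernel and sum: 2·1 + -2·1 + 1·1 + 3·-1.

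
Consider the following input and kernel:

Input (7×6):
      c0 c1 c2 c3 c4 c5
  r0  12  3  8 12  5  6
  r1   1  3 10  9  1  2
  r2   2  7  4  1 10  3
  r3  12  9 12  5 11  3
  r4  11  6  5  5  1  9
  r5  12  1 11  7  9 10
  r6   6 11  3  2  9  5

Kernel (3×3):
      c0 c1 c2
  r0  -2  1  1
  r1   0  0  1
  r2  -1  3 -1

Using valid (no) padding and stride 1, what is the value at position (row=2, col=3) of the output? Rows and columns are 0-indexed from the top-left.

3

The receptive field on the input at this output position is [1 10 3 / 5 11 3 / 5 1 9]. Elementwise product with the kernel and sum: 1·-2 + 10·1 + 3·1 + 3·1 + 5·-1 + 1·3 + 9·-1.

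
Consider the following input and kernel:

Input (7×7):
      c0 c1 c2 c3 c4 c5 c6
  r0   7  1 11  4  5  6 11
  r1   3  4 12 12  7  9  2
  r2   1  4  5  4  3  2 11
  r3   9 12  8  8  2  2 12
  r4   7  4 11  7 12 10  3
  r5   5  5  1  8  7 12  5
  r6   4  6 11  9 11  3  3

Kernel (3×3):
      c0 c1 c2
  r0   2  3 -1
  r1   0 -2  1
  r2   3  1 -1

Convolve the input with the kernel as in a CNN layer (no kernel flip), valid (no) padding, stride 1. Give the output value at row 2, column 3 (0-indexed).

The receptive field on the input at this output position is [4 3 2 / 8 2 2 / 7 12 10]. Elementwise product with the kernel and sum: 4·2 + 3·3 + 2·-1 + 2·-2 + 2·1 + 7·3 + 12·1 + 10·-1.

36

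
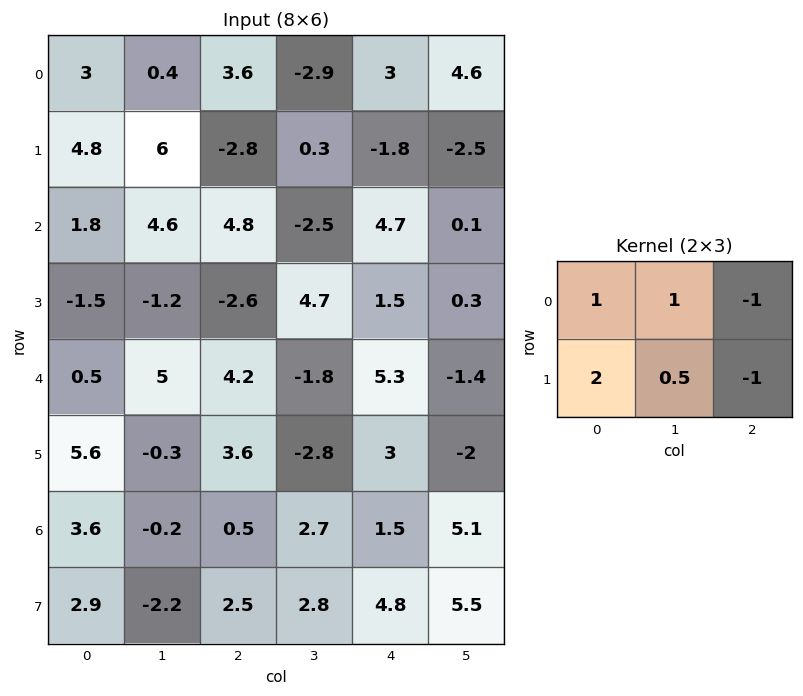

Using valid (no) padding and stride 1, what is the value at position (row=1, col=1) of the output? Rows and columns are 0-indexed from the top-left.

The receptive field on the input at this output position is [6 -2.8 0.3 / 4.6 4.8 -2.5]. Elementwise product with the kernel and sum: 6·1 + -2.8·1 + 0.3·-1 + 4.6·2 + 4.8·0.5 + -2.5·-1.

17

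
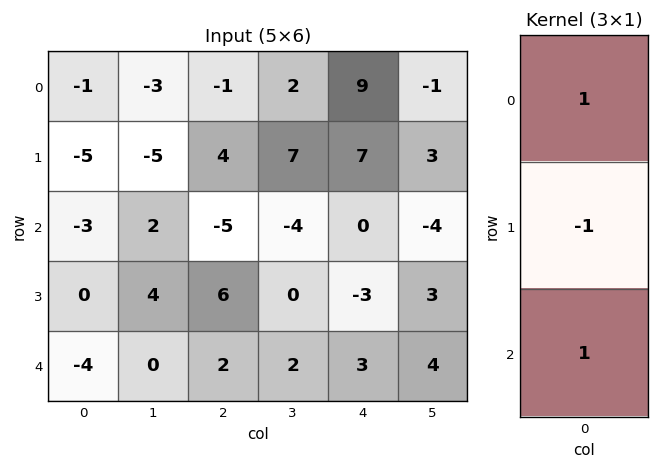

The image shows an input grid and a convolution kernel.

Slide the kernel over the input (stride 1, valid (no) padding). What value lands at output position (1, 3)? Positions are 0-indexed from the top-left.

The receptive field on the input at this output position is [7 / -4 / 0]. Elementwise product with the kernel and sum: 7·1 + -4·-1 + 0·1.

11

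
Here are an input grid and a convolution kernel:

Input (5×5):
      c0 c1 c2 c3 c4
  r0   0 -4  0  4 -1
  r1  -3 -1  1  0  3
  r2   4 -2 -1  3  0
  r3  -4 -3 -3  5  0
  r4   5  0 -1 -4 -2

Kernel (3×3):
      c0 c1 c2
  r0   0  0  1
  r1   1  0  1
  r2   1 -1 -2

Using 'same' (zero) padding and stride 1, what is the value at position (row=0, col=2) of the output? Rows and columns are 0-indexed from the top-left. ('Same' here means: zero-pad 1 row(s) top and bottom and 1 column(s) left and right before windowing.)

The receptive field on the zero-padded input at this output position is [0 0 0 / -4 0 4 / -1 1 0]. Elementwise product with the kernel and sum: 0·1 + -4·1 + 4·1 + -1·1 + 1·-1 + 0·-2.

-2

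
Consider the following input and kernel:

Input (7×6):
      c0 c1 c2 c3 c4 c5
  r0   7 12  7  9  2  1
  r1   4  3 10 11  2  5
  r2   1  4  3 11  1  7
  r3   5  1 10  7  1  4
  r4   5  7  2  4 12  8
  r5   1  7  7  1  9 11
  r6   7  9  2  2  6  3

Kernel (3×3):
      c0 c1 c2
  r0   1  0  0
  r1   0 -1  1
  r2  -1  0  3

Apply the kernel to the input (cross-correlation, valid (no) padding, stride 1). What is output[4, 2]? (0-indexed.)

The receptive field on the input at this output position is [2 4 12 / 7 1 9 / 2 2 6]. Elementwise product with the kernel and sum: 2·1 + 1·-1 + 9·1 + 2·-1 + 6·3.

26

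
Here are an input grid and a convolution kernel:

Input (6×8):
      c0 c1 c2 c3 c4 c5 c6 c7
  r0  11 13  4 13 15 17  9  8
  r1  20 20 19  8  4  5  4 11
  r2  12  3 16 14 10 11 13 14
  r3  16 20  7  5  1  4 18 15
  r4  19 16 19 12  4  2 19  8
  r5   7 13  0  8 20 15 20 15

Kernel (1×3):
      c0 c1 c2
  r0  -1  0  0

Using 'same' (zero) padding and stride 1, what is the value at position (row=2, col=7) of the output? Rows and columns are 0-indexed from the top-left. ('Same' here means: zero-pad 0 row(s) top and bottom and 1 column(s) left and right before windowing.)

The receptive field on the zero-padded input at this output position is [13 14 0]. Elementwise product with the kernel and sum: 13·-1.

-13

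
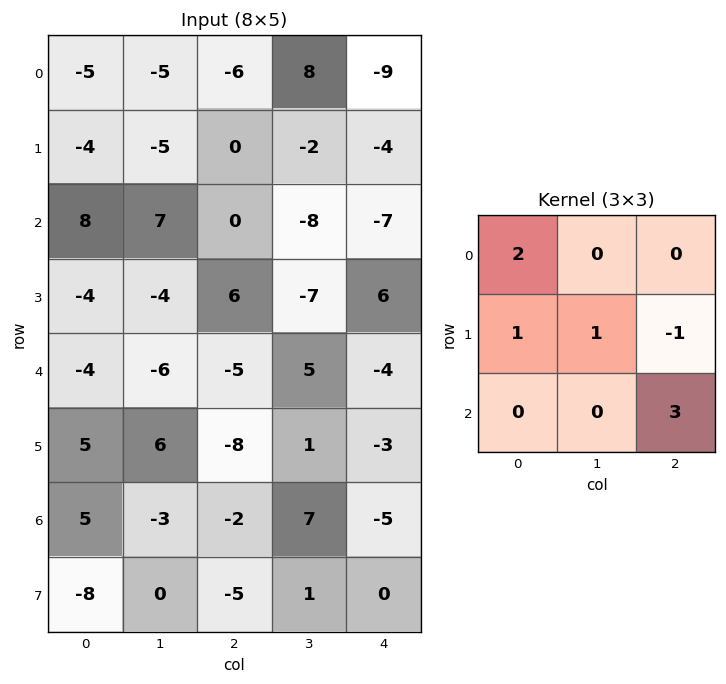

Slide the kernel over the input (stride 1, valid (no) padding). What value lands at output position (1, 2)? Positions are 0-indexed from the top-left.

The receptive field on the input at this output position is [0 -2 -4 / 0 -8 -7 / 6 -7 6]. Elementwise product with the kernel and sum: 0·2 + 0·1 + -8·1 + -7·-1 + 6·3.

17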